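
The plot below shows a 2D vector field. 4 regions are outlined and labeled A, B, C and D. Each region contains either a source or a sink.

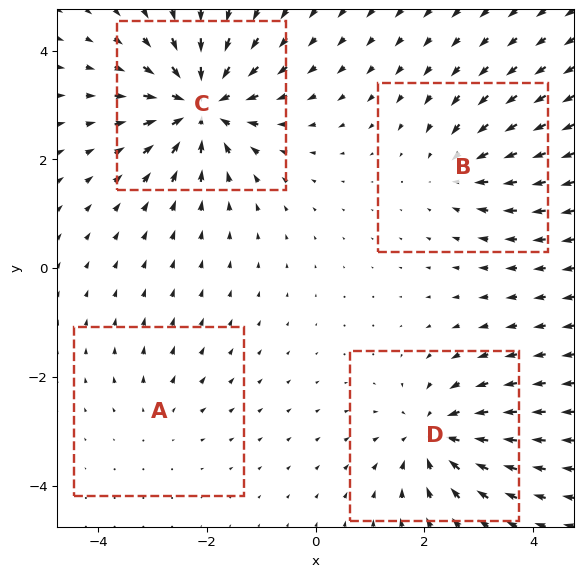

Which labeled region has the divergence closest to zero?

A

Divergence at each region's feature centre — A: about +2, B: about -4, C: about -8, D: about -6. Region A is closest to zero.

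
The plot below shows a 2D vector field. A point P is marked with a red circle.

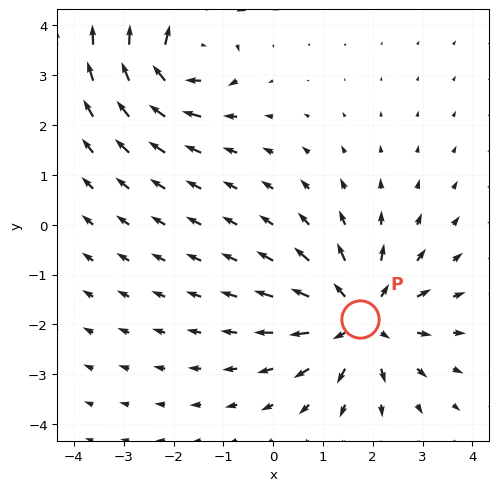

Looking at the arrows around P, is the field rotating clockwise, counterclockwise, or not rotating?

Near P at (1.7, -1.9) the arrows show no circulation. The curl there is ≈0.

not rotating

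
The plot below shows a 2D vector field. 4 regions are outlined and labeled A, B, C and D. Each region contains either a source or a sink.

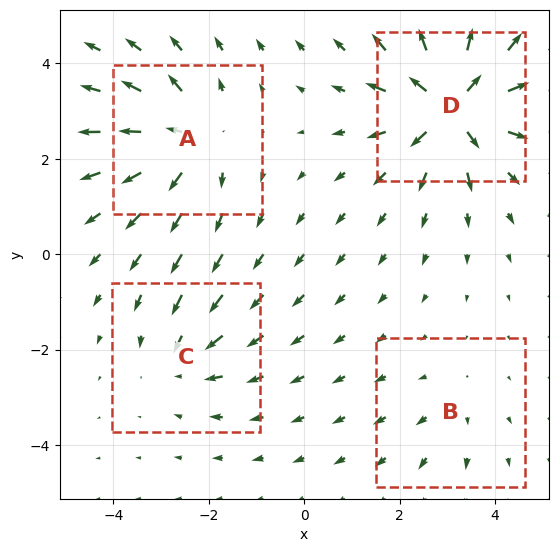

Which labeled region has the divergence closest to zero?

B

Divergence at each region's feature centre — A: about +5, B: about +2, C: about -3, D: about +8. Region B is closest to zero.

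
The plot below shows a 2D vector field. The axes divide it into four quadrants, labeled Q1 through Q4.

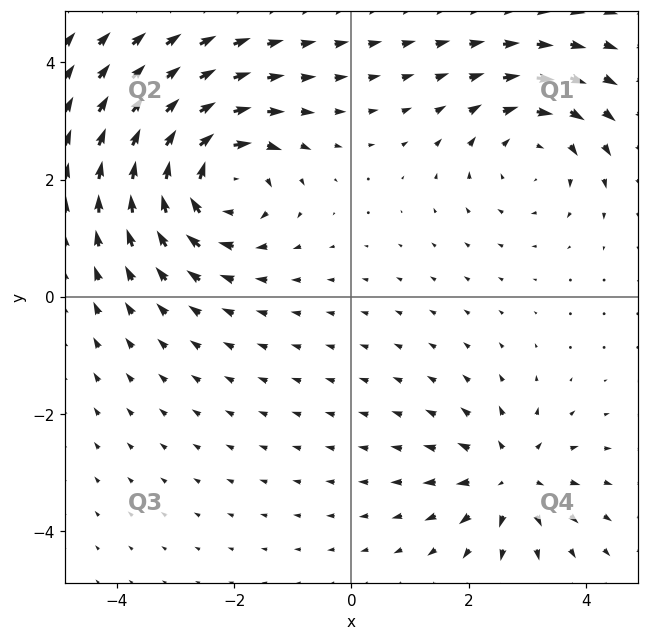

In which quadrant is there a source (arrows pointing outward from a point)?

Q4

The source sits at approximately (2.7, -3.1), which lies in quadrant Q4. The divergence there is about +4, positive as expected for a source.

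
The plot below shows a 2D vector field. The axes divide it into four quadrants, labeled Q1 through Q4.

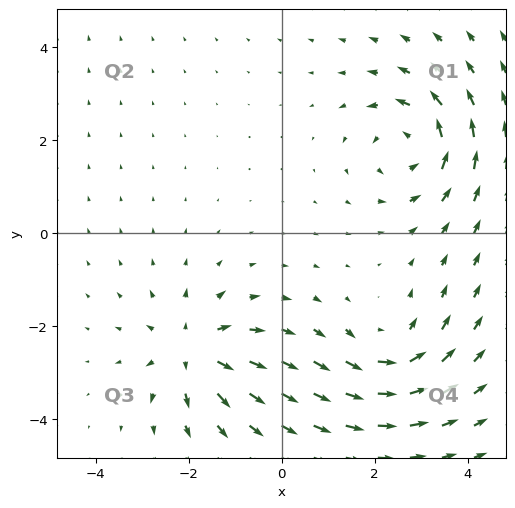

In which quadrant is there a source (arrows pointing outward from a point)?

The source sits at approximately (-1.9, -2.5), which lies in quadrant Q3. The divergence there is about +5, positive as expected for a source.

Q3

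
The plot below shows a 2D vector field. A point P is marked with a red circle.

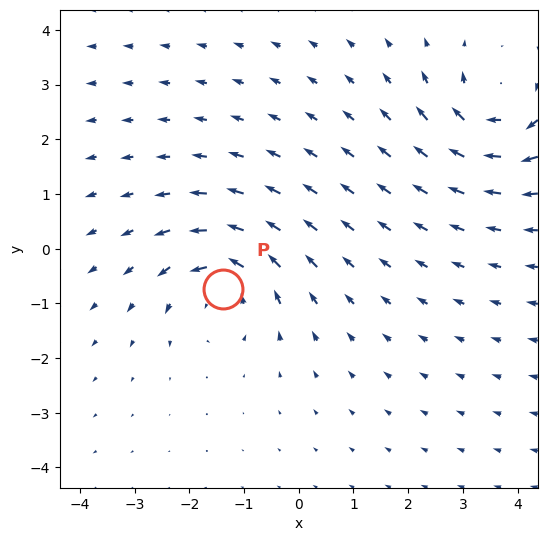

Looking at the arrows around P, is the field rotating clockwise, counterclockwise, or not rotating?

Near P at (-1.4, -0.7) the arrows circulate counterclockwise. The curl (z-component) there is about +5; positive curl means counterclockwise rotation.

counterclockwise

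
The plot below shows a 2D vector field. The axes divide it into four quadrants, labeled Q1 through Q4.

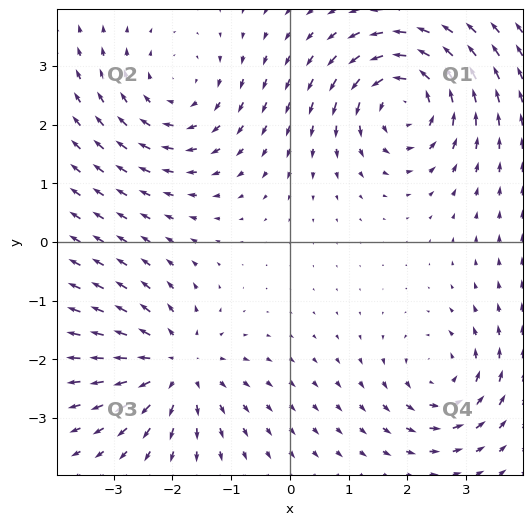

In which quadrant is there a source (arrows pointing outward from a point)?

Q3

The source sits at approximately (-1.9, -2.1), which lies in quadrant Q3. The divergence there is about +4, positive as expected for a source.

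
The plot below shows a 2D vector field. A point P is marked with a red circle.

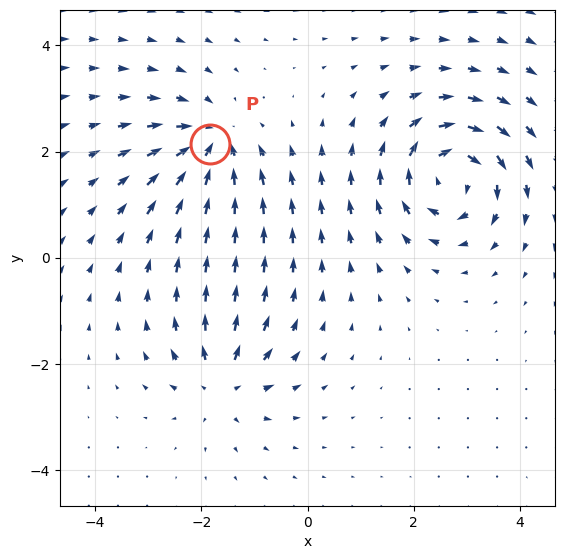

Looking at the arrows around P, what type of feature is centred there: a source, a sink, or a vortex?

sink

At P (-1.8, 2.1) the arrows converge inward. Divergence about -5, curl ≈0 — negative divergence with near-zero curl is a sink.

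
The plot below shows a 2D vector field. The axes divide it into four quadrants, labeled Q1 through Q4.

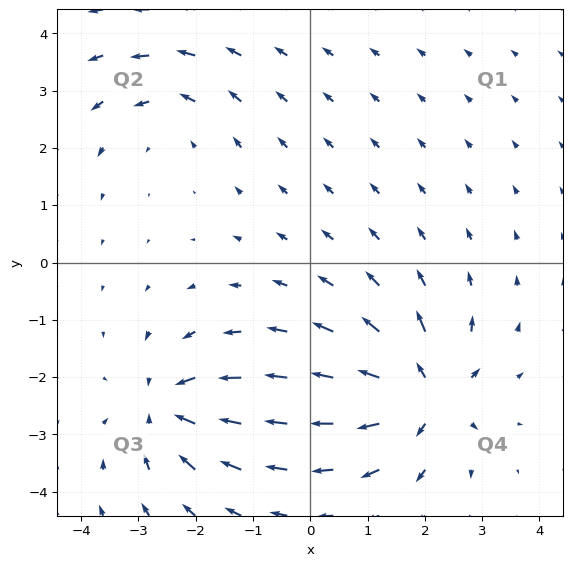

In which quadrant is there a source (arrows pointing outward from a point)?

The source sits at approximately (2.0, -2.3), which lies in quadrant Q4. The divergence there is about +6, positive as expected for a source.

Q4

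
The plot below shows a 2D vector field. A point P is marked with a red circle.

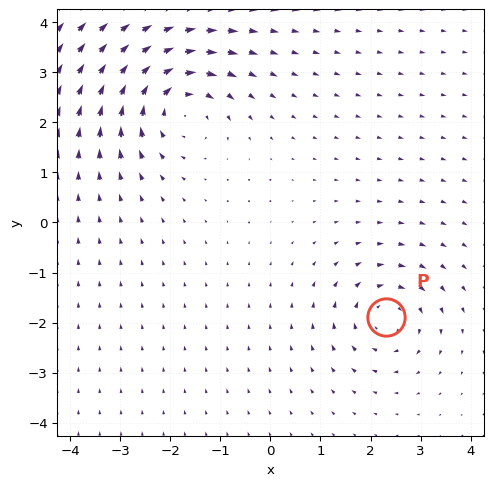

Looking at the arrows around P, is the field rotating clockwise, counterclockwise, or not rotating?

Near P at (2.3, -1.9) the arrows circulate clockwise. The curl (z-component) there is about -4; negative curl means clockwise rotation.

clockwise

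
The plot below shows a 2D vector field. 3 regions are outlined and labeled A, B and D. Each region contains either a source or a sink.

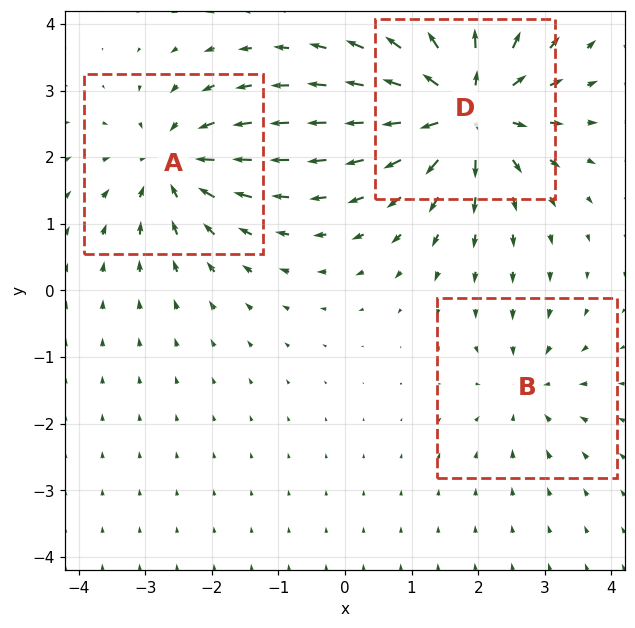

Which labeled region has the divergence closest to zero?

B

Divergence at each region's feature centre — A: about -4, B: about -2, D: about +6. Region B is closest to zero.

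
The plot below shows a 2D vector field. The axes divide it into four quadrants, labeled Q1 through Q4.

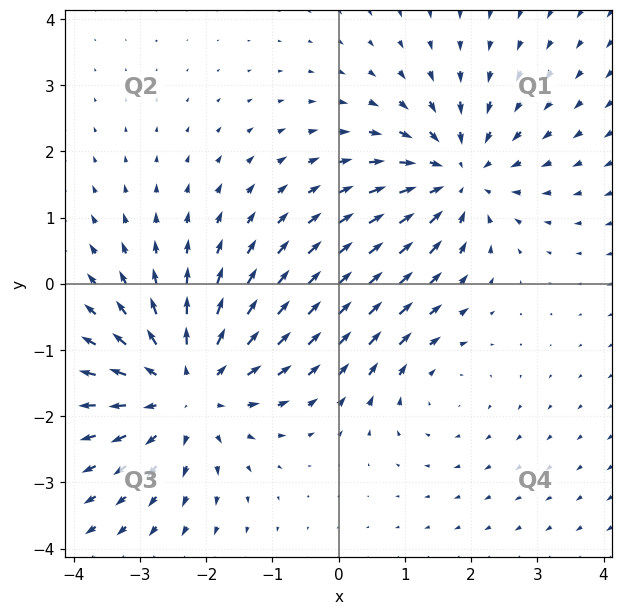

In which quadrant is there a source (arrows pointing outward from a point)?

The source sits at approximately (-2.3, -1.6), which lies in quadrant Q3. The divergence there is about +4, positive as expected for a source.

Q3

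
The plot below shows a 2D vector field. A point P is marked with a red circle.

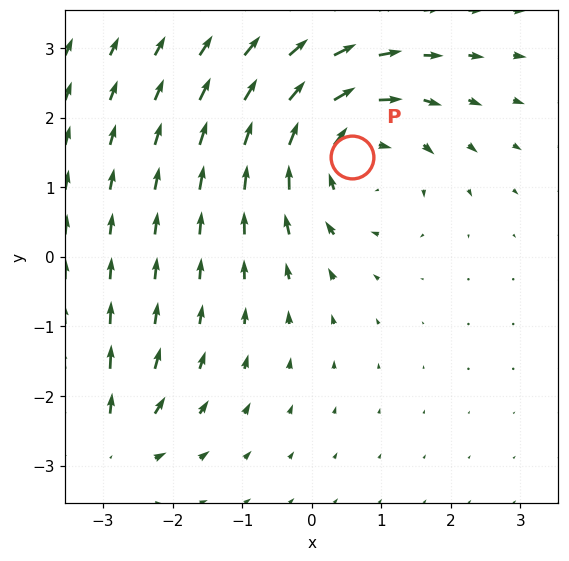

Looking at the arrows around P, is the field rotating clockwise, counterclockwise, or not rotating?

clockwise

Near P at (0.6, 1.4) the arrows circulate clockwise. The curl (z-component) there is about -5; negative curl means clockwise rotation.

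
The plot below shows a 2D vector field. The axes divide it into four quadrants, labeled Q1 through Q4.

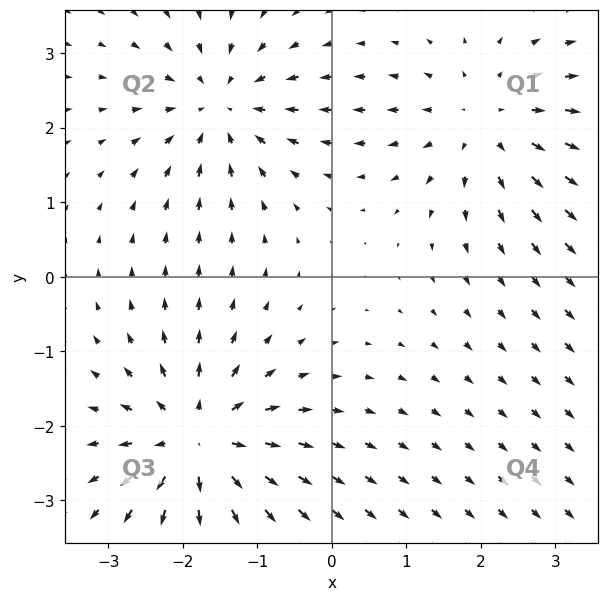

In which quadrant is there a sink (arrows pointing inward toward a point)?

Q2

The sink sits at approximately (-1.5, 2.3), which lies in quadrant Q2. The divergence there is about -4, negative as expected for a sink.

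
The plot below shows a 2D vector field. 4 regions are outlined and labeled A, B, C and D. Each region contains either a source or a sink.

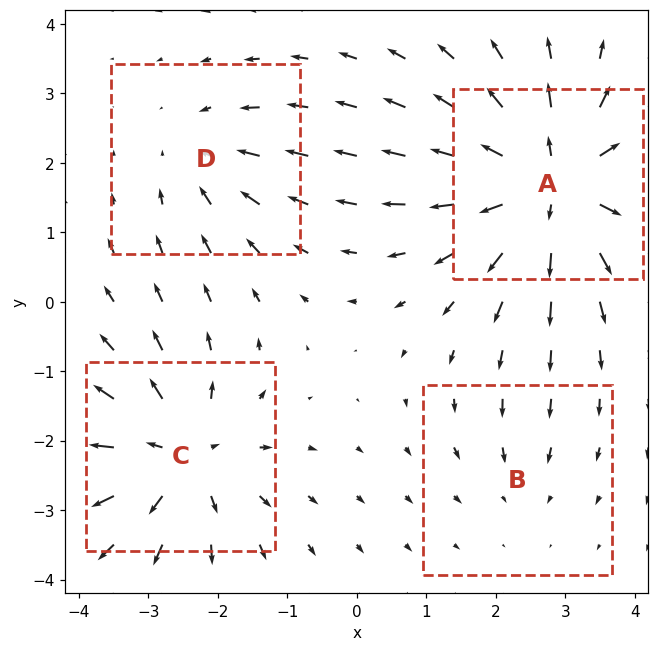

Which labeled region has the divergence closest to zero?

Divergence at each region's feature centre — A: about +7, B: about -2, C: about +6, D: about -3. Region B is closest to zero.

B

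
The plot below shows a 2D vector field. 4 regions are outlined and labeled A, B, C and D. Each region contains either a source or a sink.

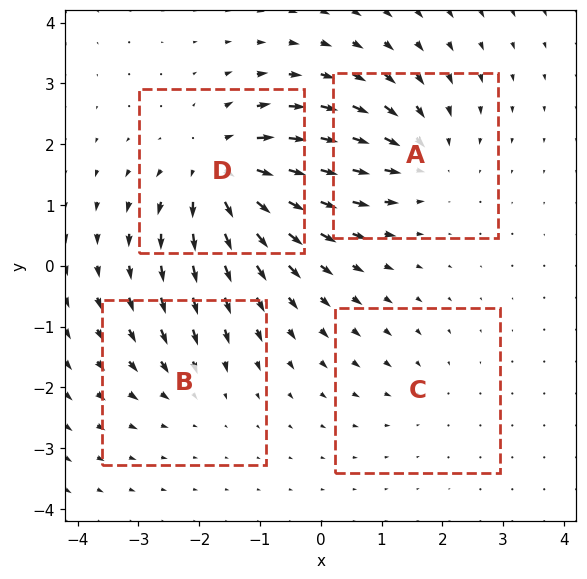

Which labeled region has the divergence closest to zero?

Divergence at each region's feature centre — A: about -5, B: about -3, C: about -2, D: about +7. Region C is closest to zero.

C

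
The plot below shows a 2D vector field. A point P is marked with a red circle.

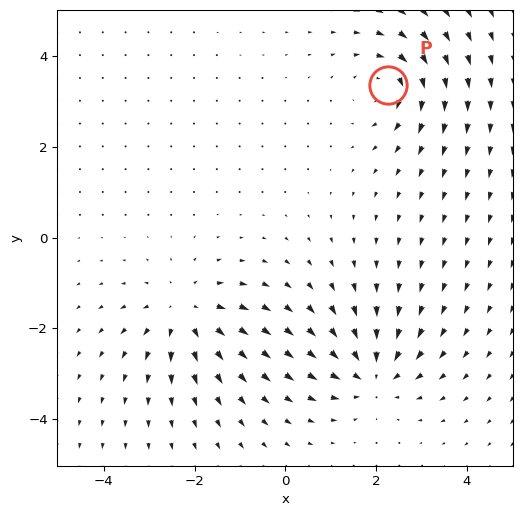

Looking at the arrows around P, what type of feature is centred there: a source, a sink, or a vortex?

At P (2.3, 3.4) the arrows circulate clockwise. Divergence ≈0, curl about -4 — near-zero divergence with nonzero curl is a vortex.

vortex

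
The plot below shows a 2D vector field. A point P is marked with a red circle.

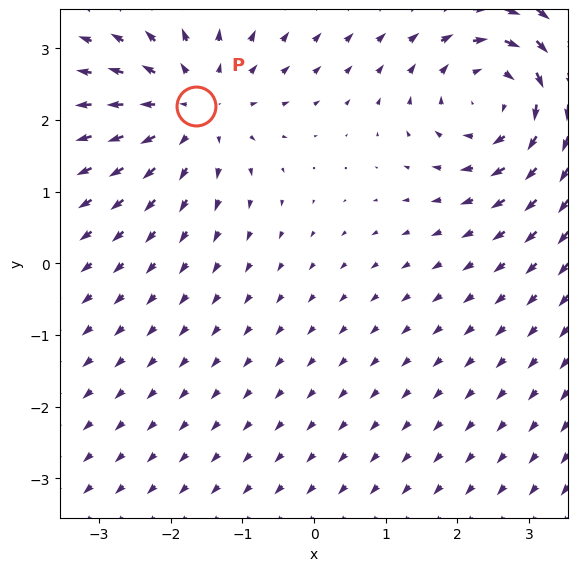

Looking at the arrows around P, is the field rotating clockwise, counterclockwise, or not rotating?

Near P at (-1.7, 2.2) the arrows show no circulation. The curl there is ≈0.

not rotating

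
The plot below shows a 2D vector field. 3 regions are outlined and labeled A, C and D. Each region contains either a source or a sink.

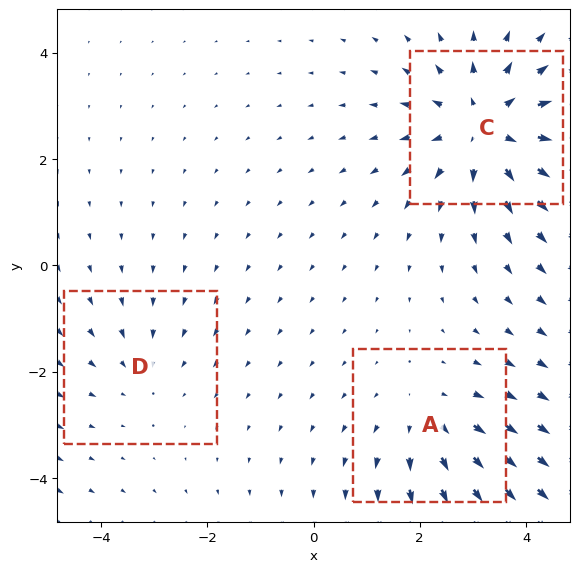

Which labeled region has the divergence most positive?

C

Divergence at each region's feature centre — A: about +3, C: about +5, D: about -2. Region C is most positive.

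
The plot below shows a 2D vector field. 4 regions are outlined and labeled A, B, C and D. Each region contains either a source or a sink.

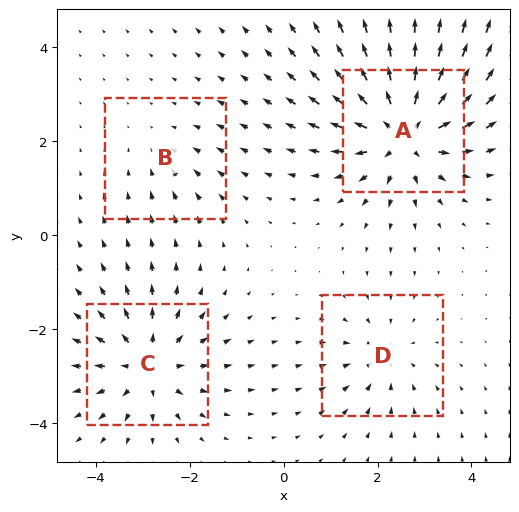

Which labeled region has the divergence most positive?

Divergence at each region's feature centre — A: about +8, B: about -2, C: about +6, D: about -4. Region A is most positive.

A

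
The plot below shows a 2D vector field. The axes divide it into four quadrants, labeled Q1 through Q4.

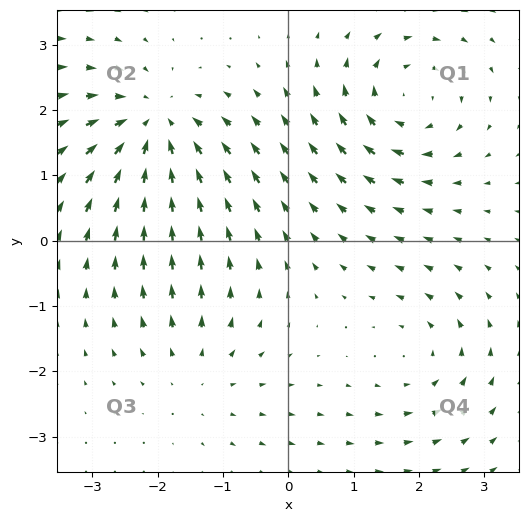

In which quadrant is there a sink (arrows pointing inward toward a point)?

The sink sits at approximately (-2.1, 1.7), which lies in quadrant Q2. The divergence there is about -6, negative as expected for a sink.

Q2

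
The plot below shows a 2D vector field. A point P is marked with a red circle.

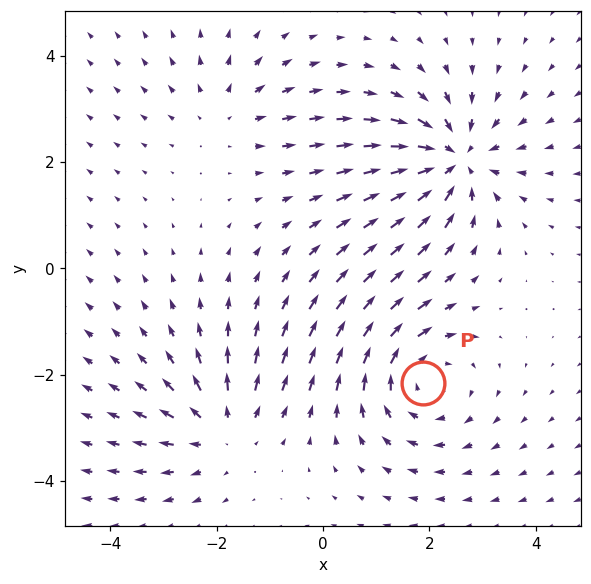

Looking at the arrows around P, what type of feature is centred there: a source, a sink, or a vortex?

vortex

At P (1.9, -2.2) the arrows circulate clockwise. Divergence ≈0, curl about -4 — near-zero divergence with nonzero curl is a vortex.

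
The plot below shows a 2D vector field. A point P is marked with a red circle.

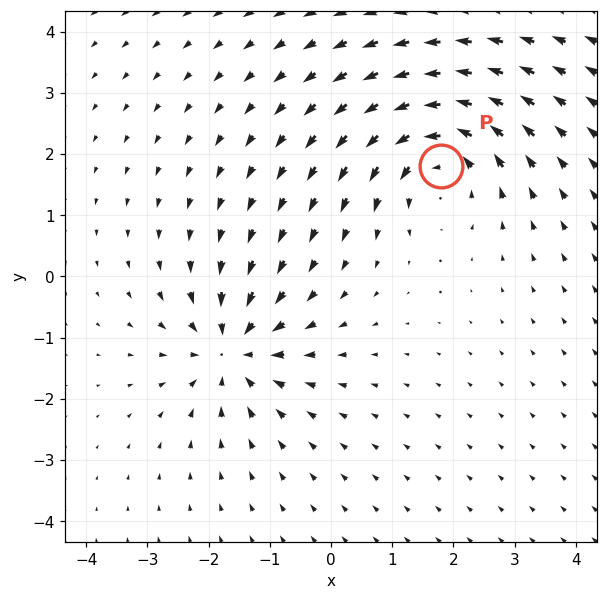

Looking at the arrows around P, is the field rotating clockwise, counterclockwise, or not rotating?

Near P at (1.8, 1.8) the arrows circulate counterclockwise. The curl (z-component) there is about +4; positive curl means counterclockwise rotation.

counterclockwise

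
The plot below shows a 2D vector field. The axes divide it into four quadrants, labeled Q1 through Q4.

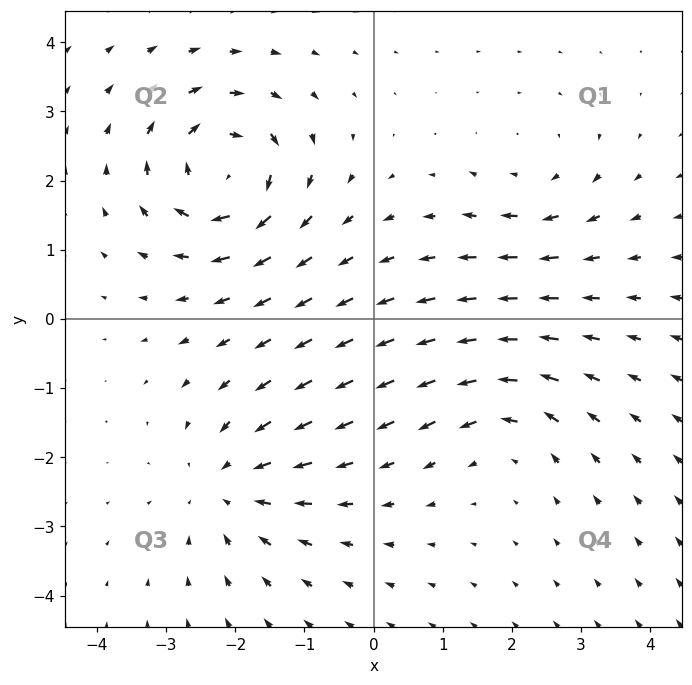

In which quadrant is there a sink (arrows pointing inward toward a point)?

The sink sits at approximately (-2.1, -2.4), which lies in quadrant Q3. The divergence there is about -3, negative as expected for a sink.

Q3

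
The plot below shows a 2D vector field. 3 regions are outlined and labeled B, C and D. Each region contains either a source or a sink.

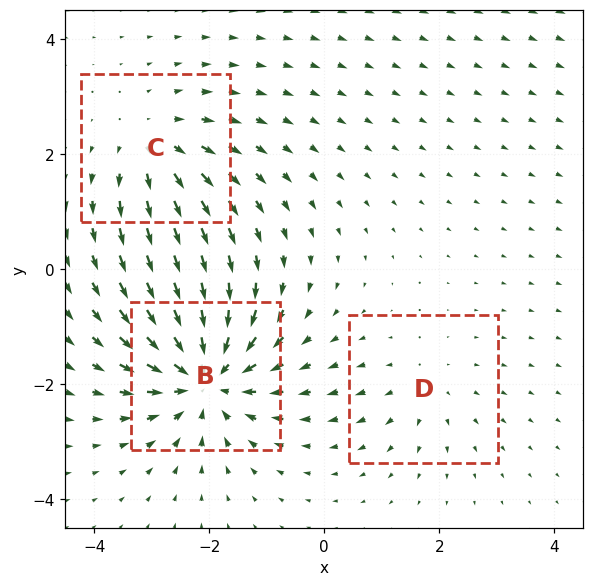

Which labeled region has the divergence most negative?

B

Divergence at each region's feature centre — B: about -5, C: about +3, D: about +2. Region B is most negative.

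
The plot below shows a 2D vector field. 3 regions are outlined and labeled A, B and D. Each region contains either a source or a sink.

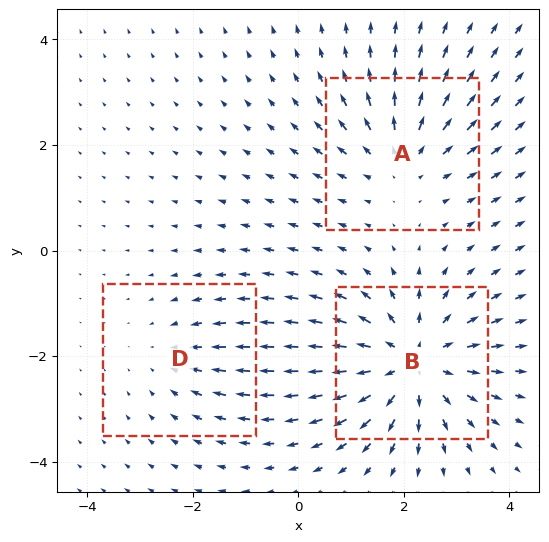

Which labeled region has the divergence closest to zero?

D

Divergence at each region's feature centre — A: about +3, B: about +5, D: about -2. Region D is closest to zero.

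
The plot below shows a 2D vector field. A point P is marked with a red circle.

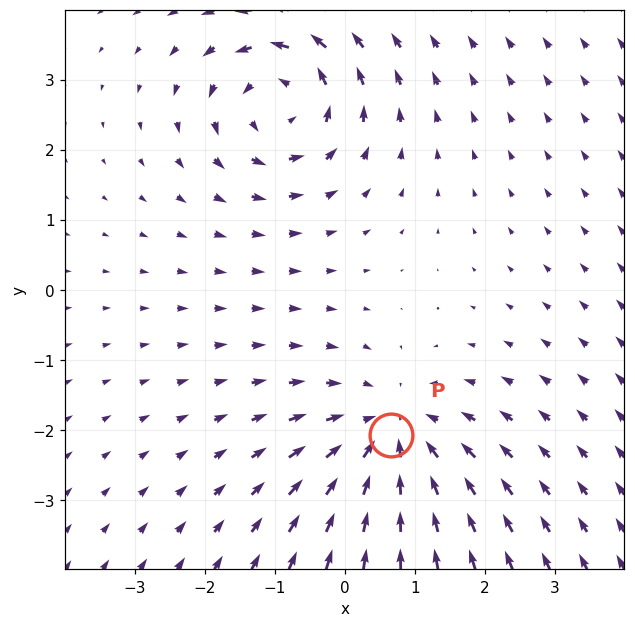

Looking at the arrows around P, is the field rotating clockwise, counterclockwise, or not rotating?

not rotating

Near P at (0.7, -2.1) the arrows show no circulation. The curl there is ≈0.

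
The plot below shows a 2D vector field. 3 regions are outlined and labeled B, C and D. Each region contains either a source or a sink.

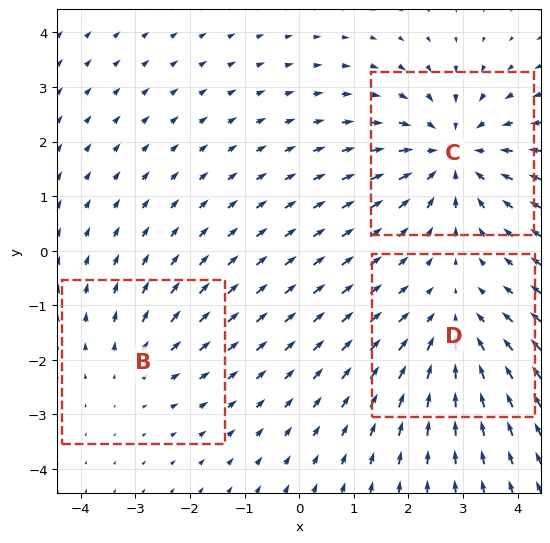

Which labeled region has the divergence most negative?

C

Divergence at each region's feature centre — B: about +2, C: about -4, D: about -3. Region C is most negative.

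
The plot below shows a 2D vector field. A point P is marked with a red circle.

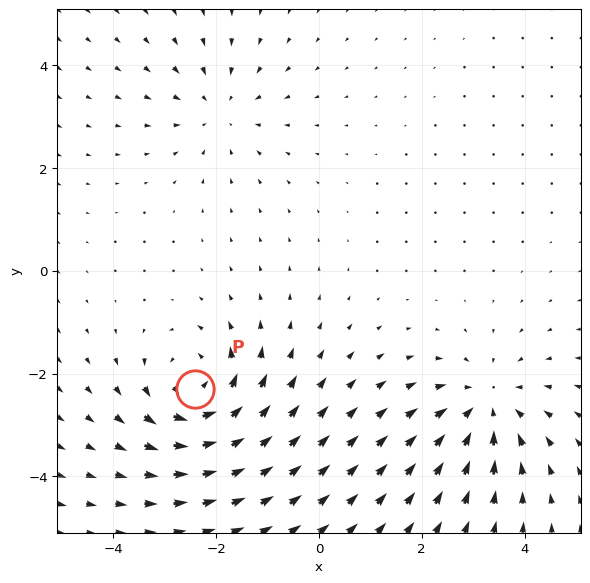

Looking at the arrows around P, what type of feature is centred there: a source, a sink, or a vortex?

vortex

At P (-2.4, -2.3) the arrows circulate counterclockwise. Divergence ≈0, curl about +5 — near-zero divergence with nonzero curl is a vortex.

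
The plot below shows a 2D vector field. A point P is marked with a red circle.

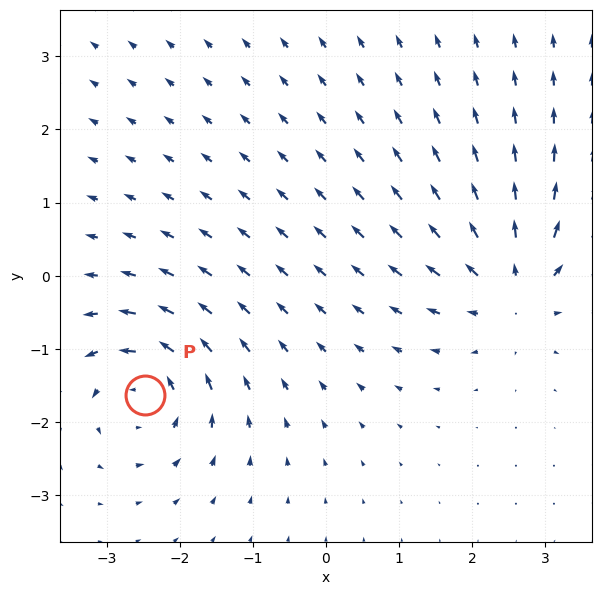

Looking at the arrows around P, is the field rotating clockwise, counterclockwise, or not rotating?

Near P at (-2.5, -1.6) the arrows circulate counterclockwise. The curl (z-component) there is about +6; positive curl means counterclockwise rotation.

counterclockwise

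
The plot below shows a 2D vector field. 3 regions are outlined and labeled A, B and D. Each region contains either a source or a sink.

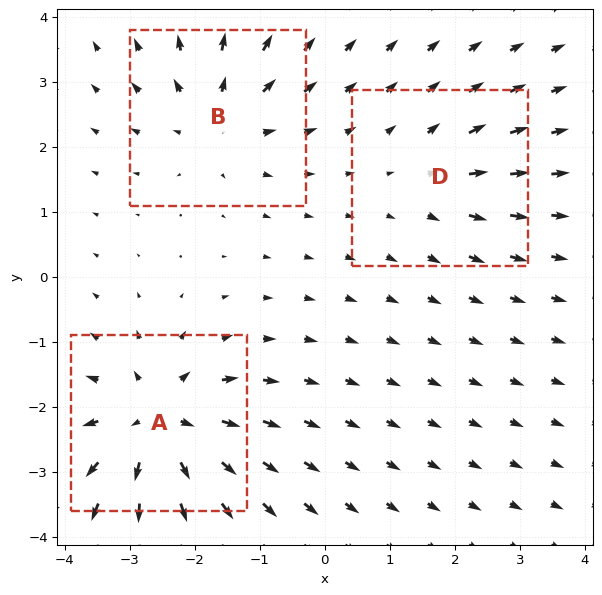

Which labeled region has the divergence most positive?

Divergence at each region's feature centre — A: about +5, B: about +4, D: about +2. Region A is most positive.

A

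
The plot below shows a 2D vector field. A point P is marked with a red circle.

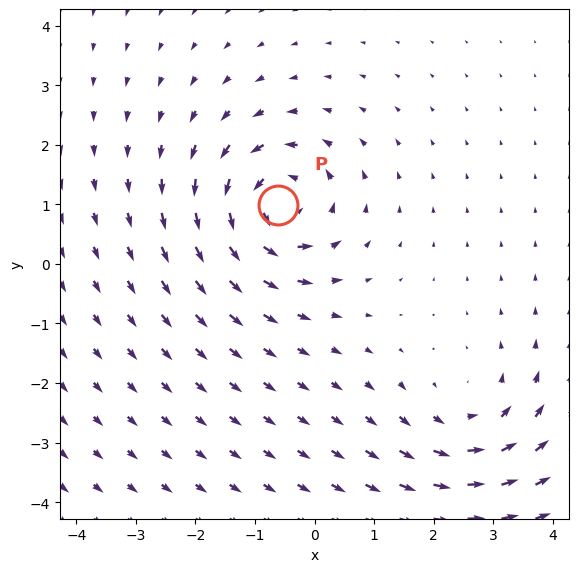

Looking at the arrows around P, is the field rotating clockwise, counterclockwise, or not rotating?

Near P at (-0.6, 1.0) the arrows circulate counterclockwise. The curl (z-component) there is about +6; positive curl means counterclockwise rotation.

counterclockwise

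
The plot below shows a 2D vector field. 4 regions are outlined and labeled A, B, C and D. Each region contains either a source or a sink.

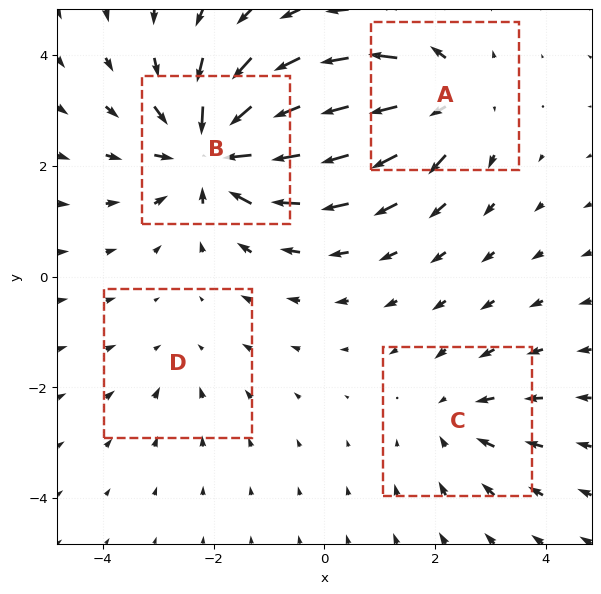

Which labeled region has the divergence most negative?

Divergence at each region's feature centre — A: about +5, B: about -7, C: about -3, D: about -2. Region B is most negative.

B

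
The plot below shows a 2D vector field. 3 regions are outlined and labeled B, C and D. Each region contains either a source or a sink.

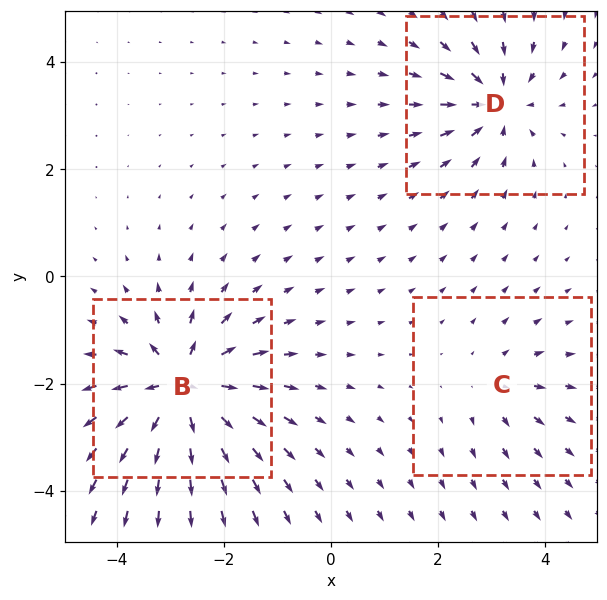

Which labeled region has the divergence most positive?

B

Divergence at each region's feature centre — B: about +7, C: about +2, D: about -4. Region B is most positive.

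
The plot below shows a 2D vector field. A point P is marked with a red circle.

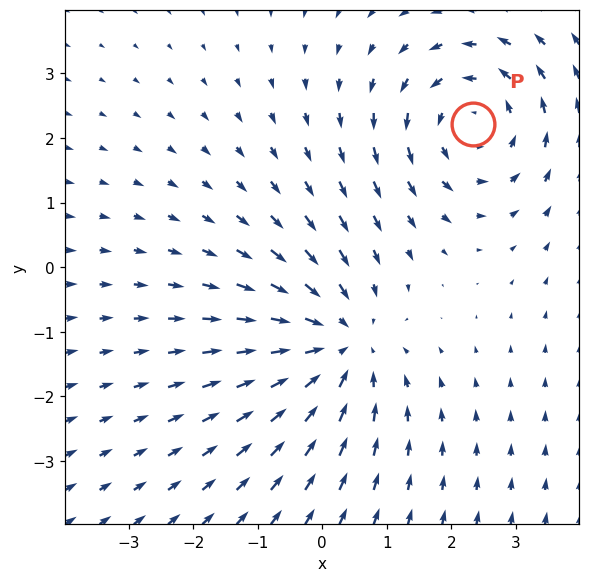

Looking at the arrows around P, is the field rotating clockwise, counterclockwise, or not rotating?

Near P at (2.3, 2.2) the arrows circulate counterclockwise. The curl (z-component) there is about +4; positive curl means counterclockwise rotation.

counterclockwise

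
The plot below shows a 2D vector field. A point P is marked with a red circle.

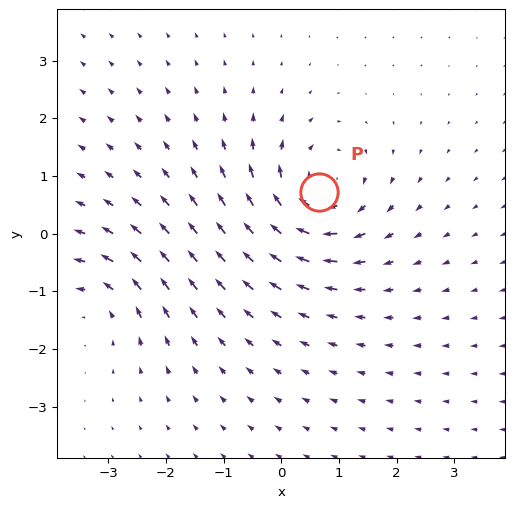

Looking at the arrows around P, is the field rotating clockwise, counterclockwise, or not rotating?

clockwise

Near P at (0.7, 0.7) the arrows circulate clockwise. The curl (z-component) there is about -5; negative curl means clockwise rotation.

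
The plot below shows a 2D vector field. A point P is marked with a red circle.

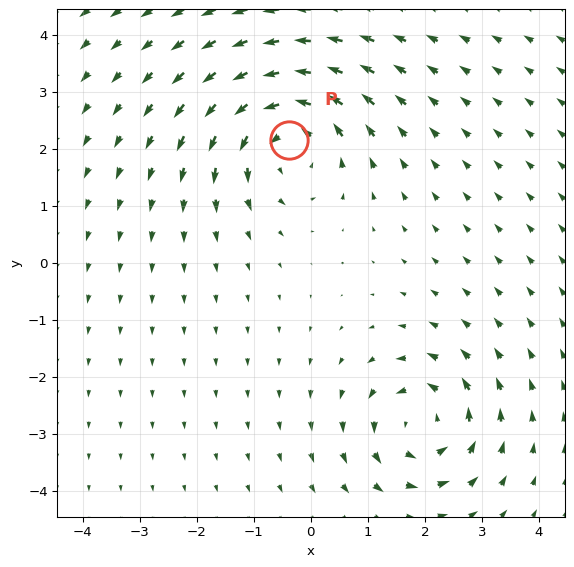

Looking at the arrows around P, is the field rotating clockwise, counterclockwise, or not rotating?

Near P at (-0.4, 2.2) the arrows circulate counterclockwise. The curl (z-component) there is about +5; positive curl means counterclockwise rotation.

counterclockwise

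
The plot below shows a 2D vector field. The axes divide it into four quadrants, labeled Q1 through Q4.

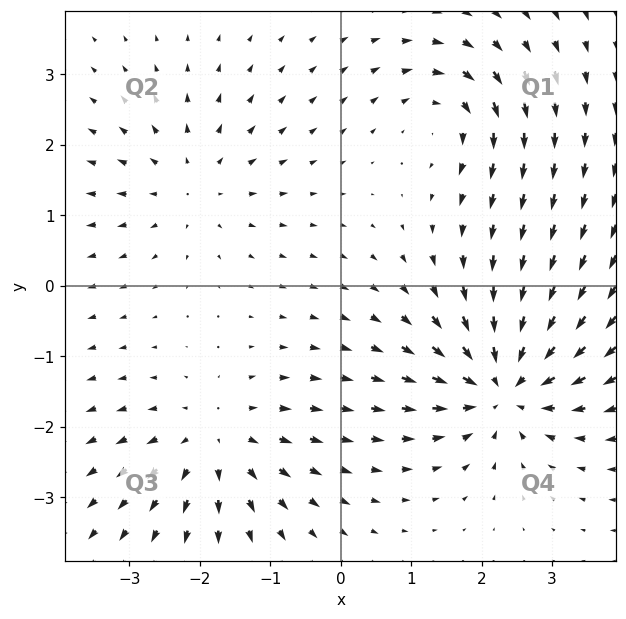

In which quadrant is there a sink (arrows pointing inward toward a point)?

The sink sits at approximately (2.3, -1.4), which lies in quadrant Q4. The divergence there is about -5, negative as expected for a sink.

Q4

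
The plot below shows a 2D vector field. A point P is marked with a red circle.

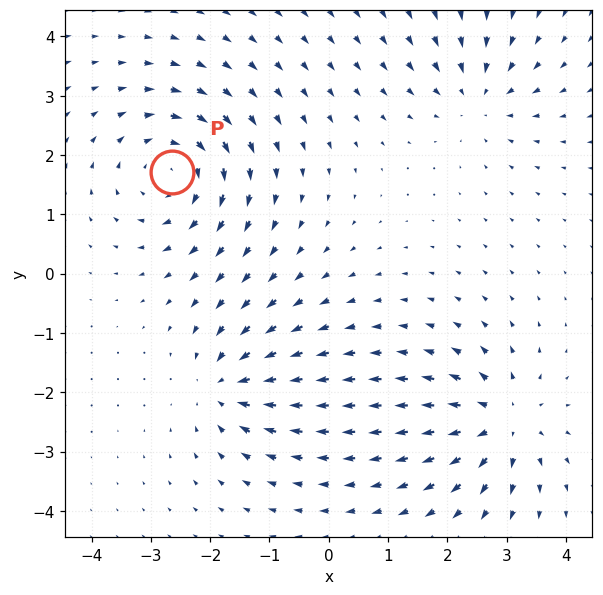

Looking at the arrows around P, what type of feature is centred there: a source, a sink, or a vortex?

vortex

At P (-2.6, 1.7) the arrows circulate clockwise. Divergence ≈0, curl about -5 — near-zero divergence with nonzero curl is a vortex.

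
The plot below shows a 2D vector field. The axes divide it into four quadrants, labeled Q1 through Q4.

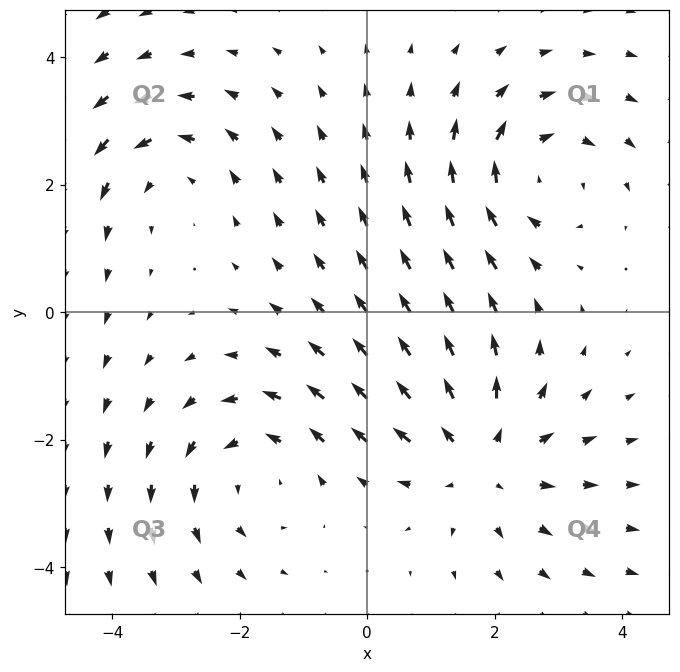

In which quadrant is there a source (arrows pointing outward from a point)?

The source sits at approximately (1.8, -2.3), which lies in quadrant Q4. The divergence there is about +3, positive as expected for a source.

Q4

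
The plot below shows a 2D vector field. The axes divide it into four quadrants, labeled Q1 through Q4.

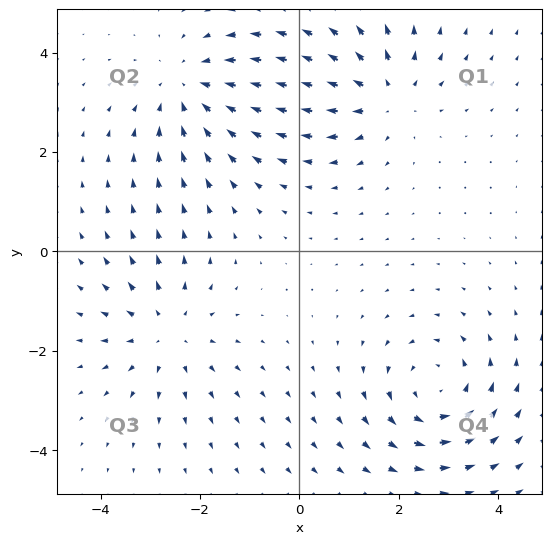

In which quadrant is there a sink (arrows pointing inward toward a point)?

Q2

The sink sits at approximately (-2.2, 3.3), which lies in quadrant Q2. The divergence there is about -4, negative as expected for a sink.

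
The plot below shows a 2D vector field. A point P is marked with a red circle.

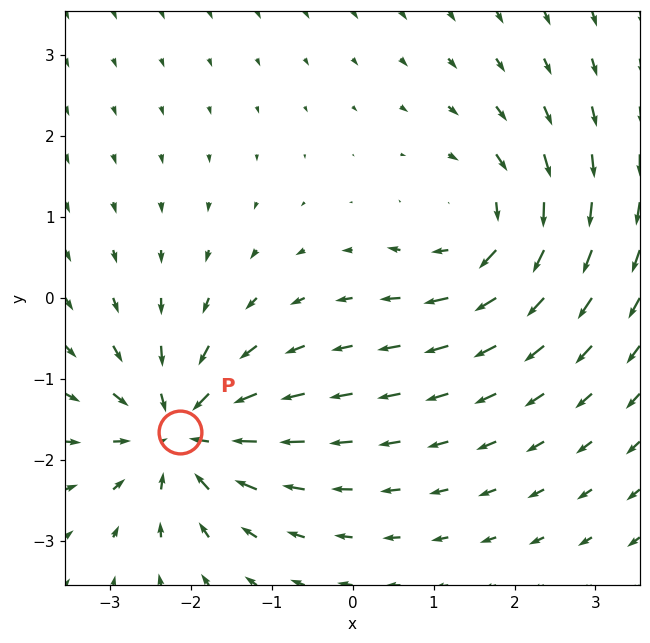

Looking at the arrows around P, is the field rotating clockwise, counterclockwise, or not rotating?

Near P at (-2.1, -1.7) the arrows show no circulation. The curl there is ≈0.

not rotating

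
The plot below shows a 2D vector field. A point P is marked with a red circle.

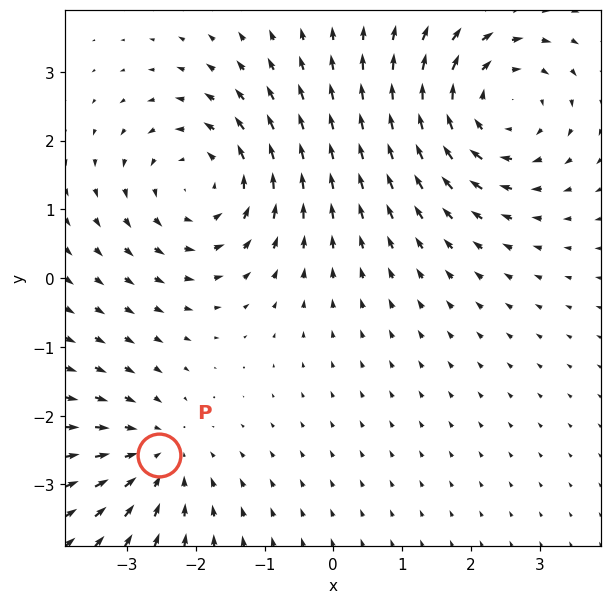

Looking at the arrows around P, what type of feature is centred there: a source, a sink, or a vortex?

sink

At P (-2.5, -2.6) the arrows converge inward. Divergence about -3, curl ≈0 — negative divergence with near-zero curl is a sink.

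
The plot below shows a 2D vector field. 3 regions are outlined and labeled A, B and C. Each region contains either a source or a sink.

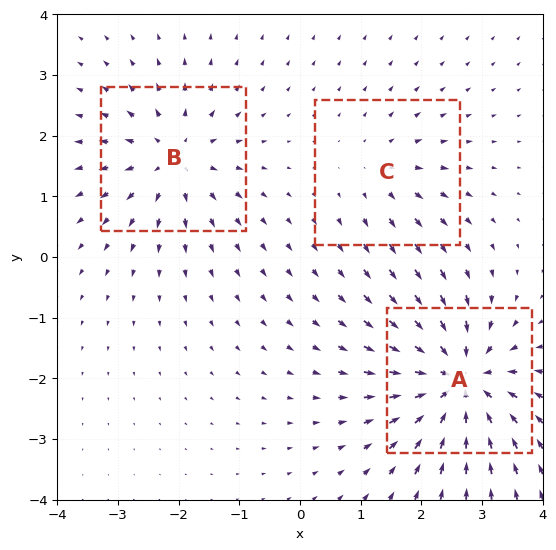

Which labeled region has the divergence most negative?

Divergence at each region's feature centre — A: about -6, B: about +4, C: about +2. Region A is most negative.

A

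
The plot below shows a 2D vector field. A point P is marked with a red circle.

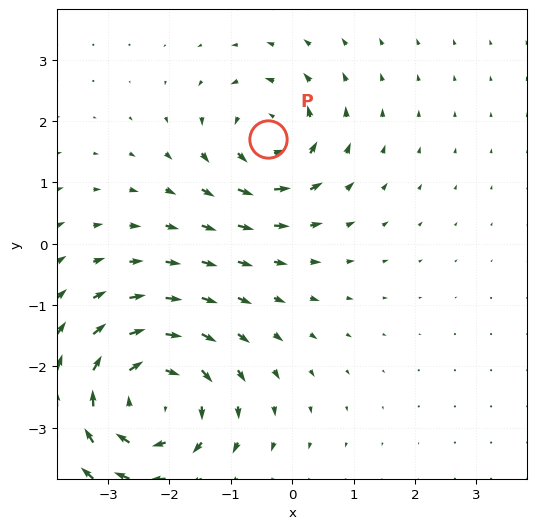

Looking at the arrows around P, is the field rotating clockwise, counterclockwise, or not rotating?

Near P at (-0.4, 1.7) the arrows circulate counterclockwise. The curl (z-component) there is about +4; positive curl means counterclockwise rotation.

counterclockwise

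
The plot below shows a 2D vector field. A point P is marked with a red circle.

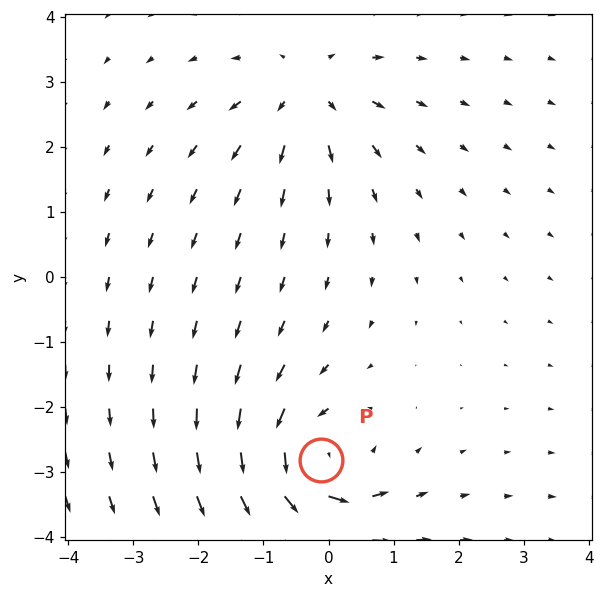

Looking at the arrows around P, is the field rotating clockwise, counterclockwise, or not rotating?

counterclockwise

Near P at (-0.1, -2.8) the arrows circulate counterclockwise. The curl (z-component) there is about +5; positive curl means counterclockwise rotation.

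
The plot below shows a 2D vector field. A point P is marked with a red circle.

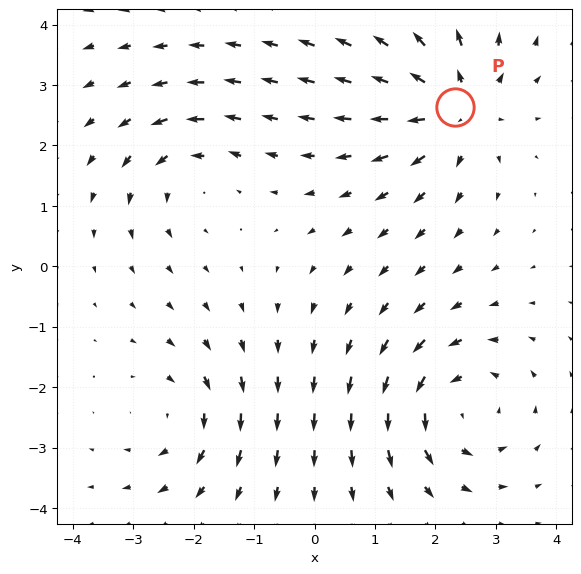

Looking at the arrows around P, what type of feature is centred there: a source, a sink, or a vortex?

At P (2.3, 2.6) the arrows spread outward. Divergence about +4, curl ≈0 — positive divergence with near-zero curl is a source.

source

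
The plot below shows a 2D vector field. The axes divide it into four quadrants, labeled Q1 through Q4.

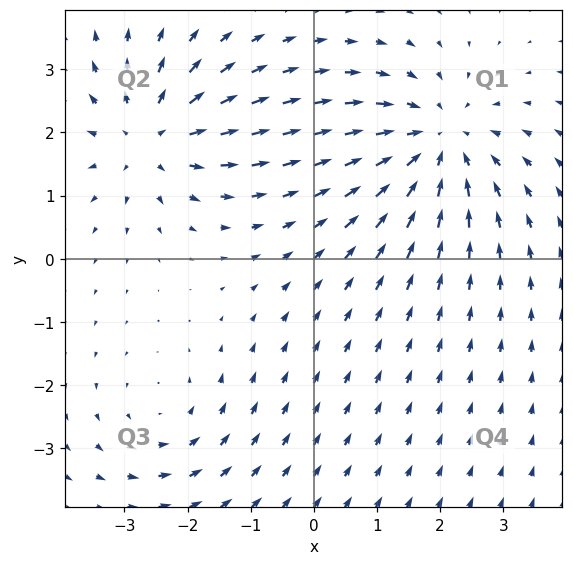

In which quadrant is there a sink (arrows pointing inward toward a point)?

Q1

The sink sits at approximately (2.0, 1.8), which lies in quadrant Q1. The divergence there is about -4, negative as expected for a sink.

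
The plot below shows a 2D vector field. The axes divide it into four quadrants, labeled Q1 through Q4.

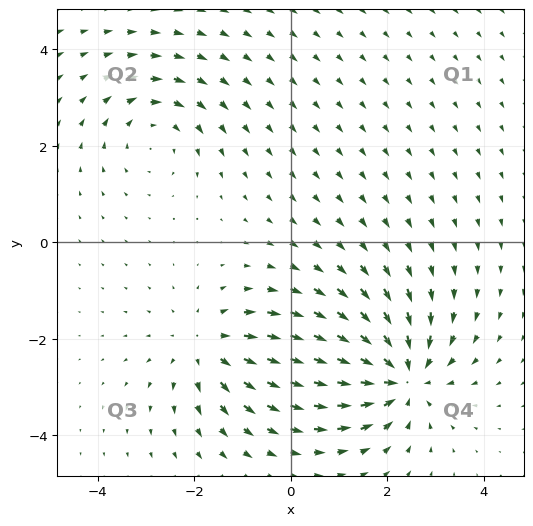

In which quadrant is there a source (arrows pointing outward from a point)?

Q3

The source sits at approximately (-1.7, -2.2), which lies in quadrant Q3. The divergence there is about +3, positive as expected for a source.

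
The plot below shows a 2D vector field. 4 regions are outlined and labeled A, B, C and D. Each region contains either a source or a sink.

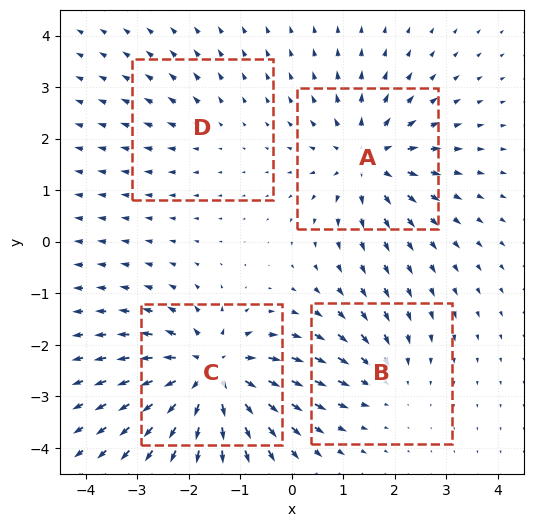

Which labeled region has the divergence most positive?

C

Divergence at each region's feature centre — A: about +6, B: about -3, C: about +8, D: about +2. Region C is most positive.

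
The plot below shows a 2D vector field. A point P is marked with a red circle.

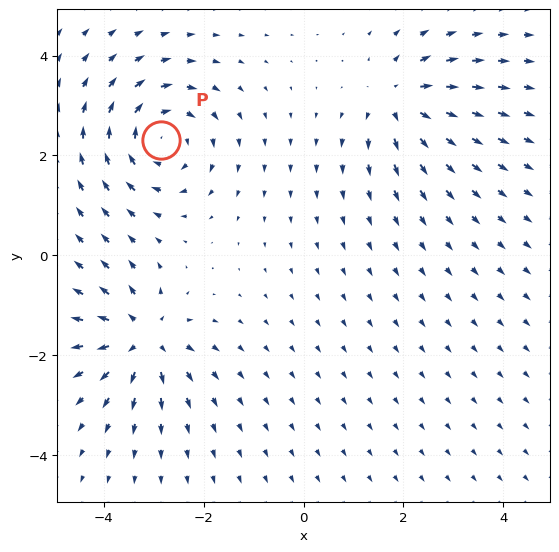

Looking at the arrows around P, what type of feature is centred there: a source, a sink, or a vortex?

At P (-2.8, 2.3) the arrows circulate clockwise. Divergence ≈0, curl about -5 — near-zero divergence with nonzero curl is a vortex.

vortex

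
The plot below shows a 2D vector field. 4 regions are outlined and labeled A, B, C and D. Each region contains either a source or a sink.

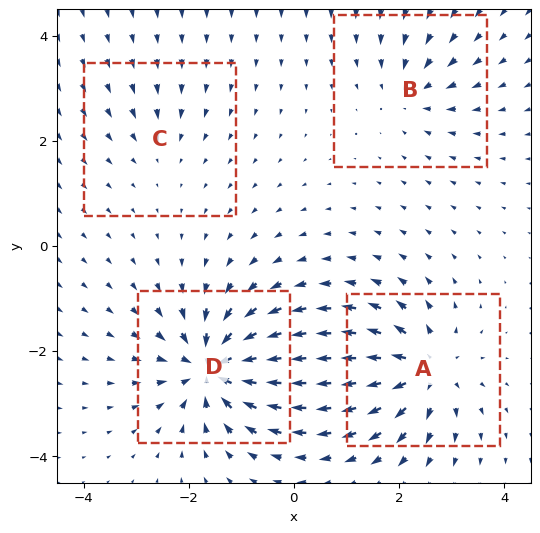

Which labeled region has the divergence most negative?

D

Divergence at each region's feature centre — A: about +7, B: about -4, C: about -2, D: about -8. Region D is most negative.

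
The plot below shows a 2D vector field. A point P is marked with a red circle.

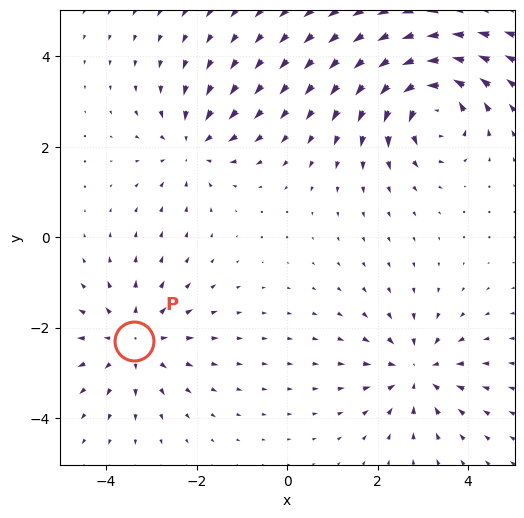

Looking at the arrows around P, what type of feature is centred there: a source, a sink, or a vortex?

At P (-3.4, -2.3) the arrows spread outward. Divergence about +4, curl ≈0 — positive divergence with near-zero curl is a source.

source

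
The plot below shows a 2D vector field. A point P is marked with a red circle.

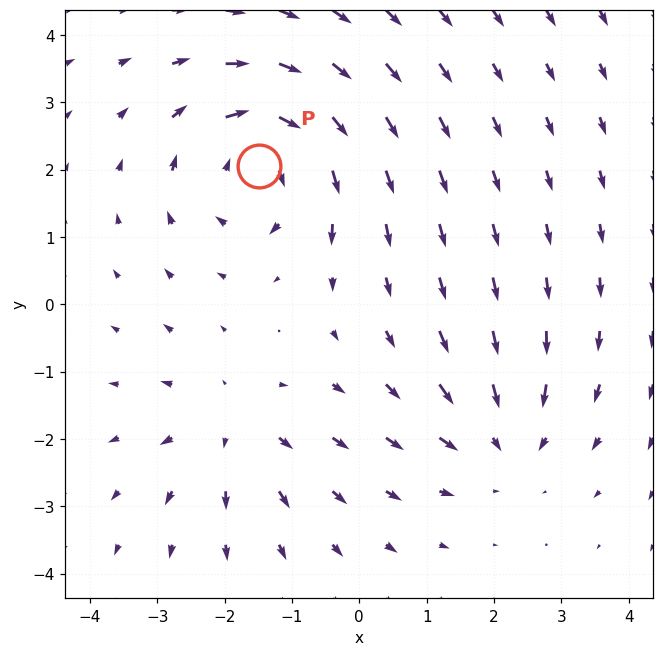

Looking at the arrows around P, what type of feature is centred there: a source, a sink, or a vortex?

vortex

At P (-1.5, 2.1) the arrows circulate clockwise. Divergence ≈0, curl about -5 — near-zero divergence with nonzero curl is a vortex.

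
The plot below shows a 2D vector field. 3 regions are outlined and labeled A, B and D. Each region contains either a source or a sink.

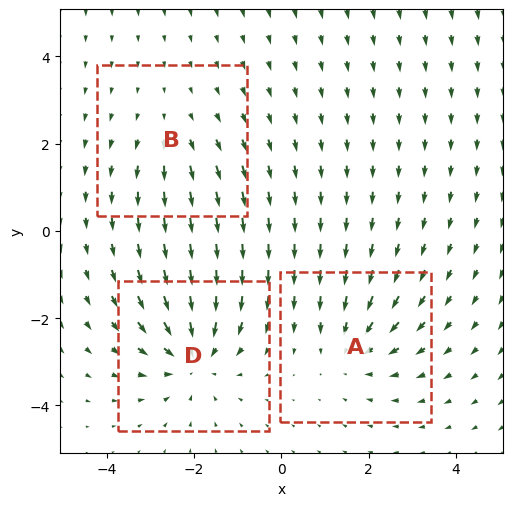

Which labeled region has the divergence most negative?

D

Divergence at each region's feature centre — A: about -3, B: about +2, D: about -4. Region D is most negative.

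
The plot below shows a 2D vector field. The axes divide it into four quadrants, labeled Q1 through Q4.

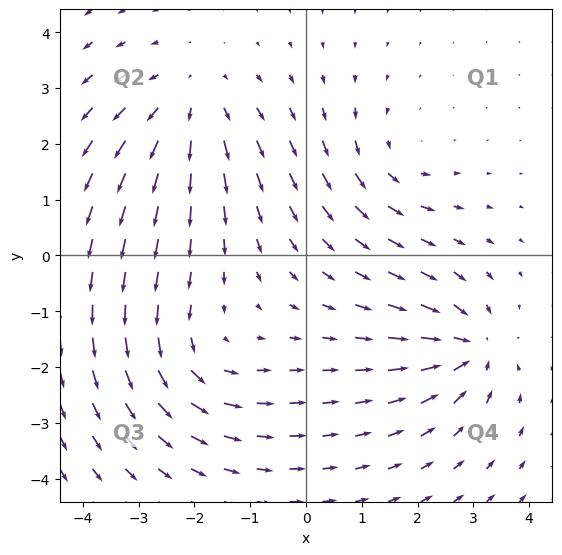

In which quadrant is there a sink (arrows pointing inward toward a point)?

Q4

The sink sits at approximately (2.9, -1.7), which lies in quadrant Q4. The divergence there is about -6, negative as expected for a sink.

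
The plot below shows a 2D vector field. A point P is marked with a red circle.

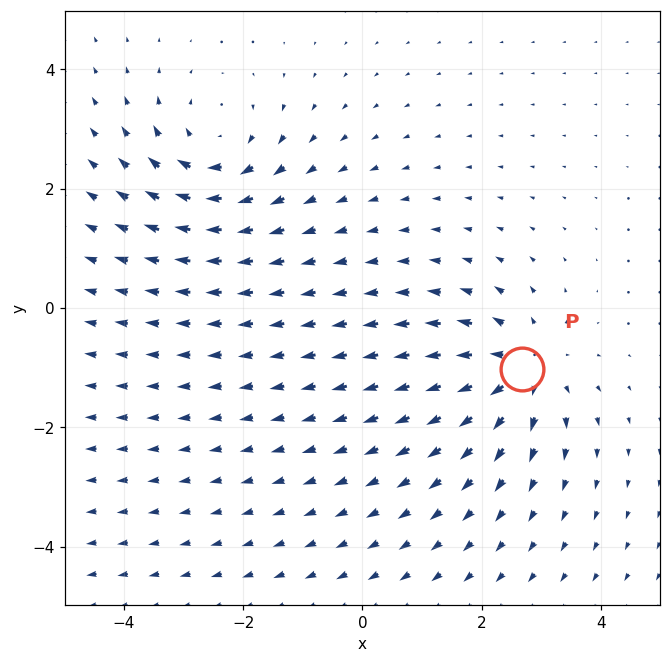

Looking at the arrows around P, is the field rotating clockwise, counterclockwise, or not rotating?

Near P at (2.7, -1.0) the arrows show no circulation. The curl there is ≈0.

not rotating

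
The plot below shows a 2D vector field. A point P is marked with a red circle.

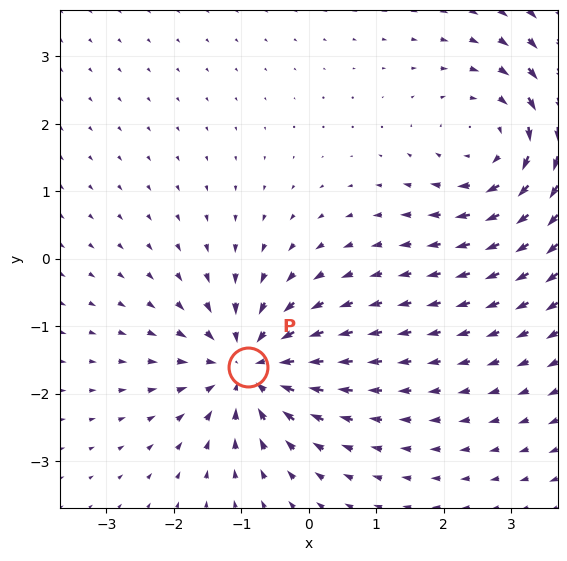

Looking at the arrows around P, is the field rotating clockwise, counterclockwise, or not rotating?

not rotating

Near P at (-0.9, -1.6) the arrows show no circulation. The curl there is ≈0.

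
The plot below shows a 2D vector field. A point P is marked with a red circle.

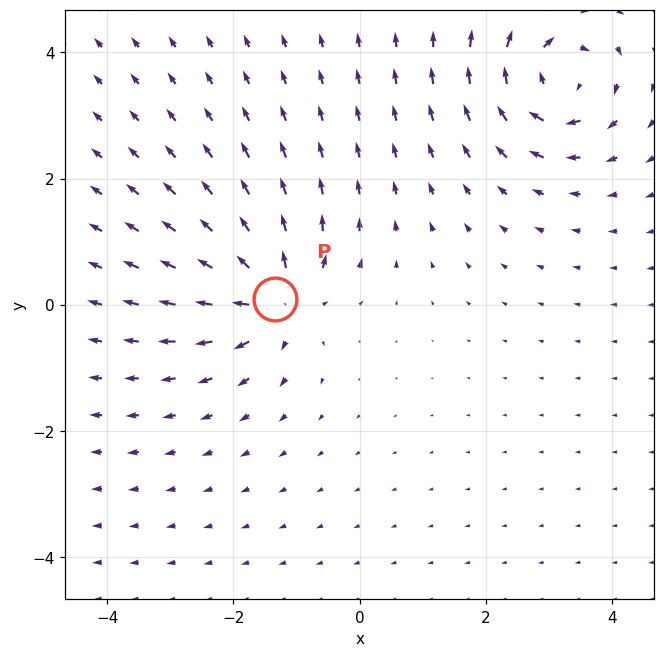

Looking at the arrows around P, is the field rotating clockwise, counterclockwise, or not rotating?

not rotating

Near P at (-1.3, 0.1) the arrows show no circulation. The curl there is ≈0.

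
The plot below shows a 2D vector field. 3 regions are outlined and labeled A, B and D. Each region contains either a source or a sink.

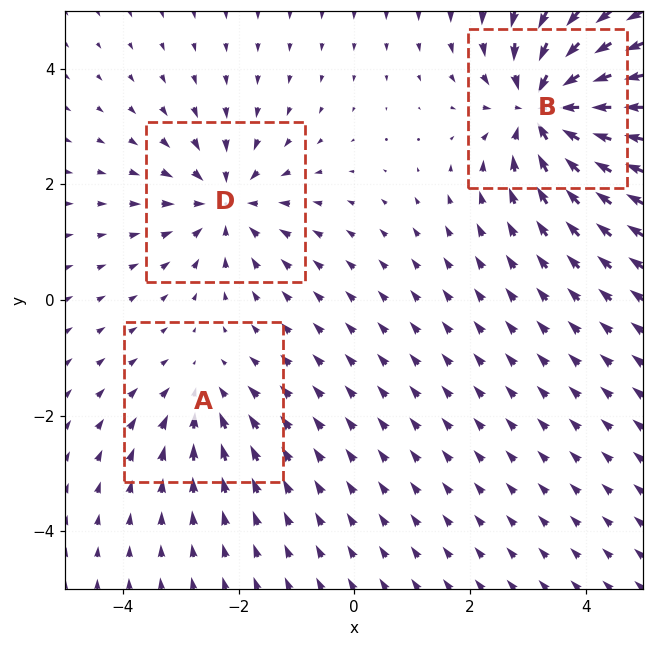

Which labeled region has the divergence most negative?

B

Divergence at each region's feature centre — A: about -2, B: about -6, D: about -4. Region B is most negative.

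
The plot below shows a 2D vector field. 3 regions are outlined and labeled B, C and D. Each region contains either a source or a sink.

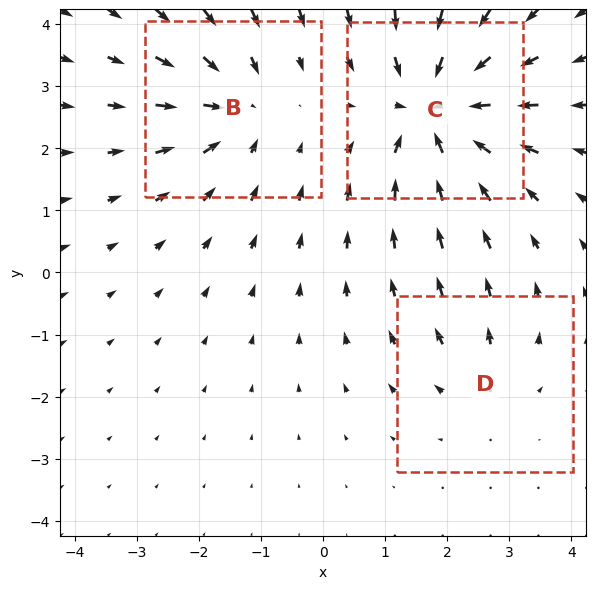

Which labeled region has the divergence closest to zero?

Divergence at each region's feature centre — B: about -3, C: about -5, D: about +2. Region D is closest to zero.

D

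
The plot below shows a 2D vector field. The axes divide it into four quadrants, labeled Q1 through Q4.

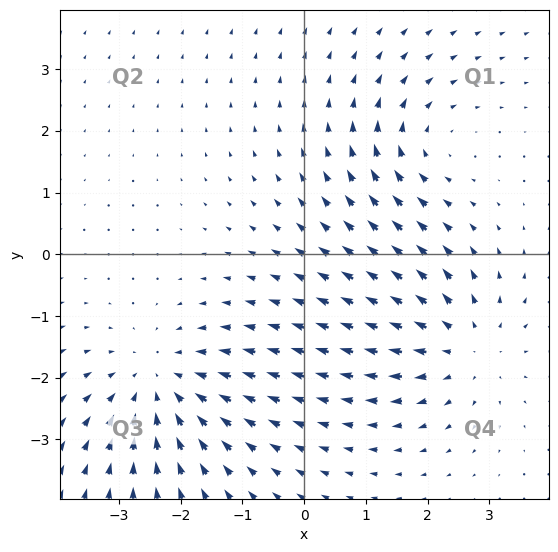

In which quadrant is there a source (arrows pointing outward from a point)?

Q4

The source sits at approximately (2.6, -1.5), which lies in quadrant Q4. The divergence there is about +3, positive as expected for a source.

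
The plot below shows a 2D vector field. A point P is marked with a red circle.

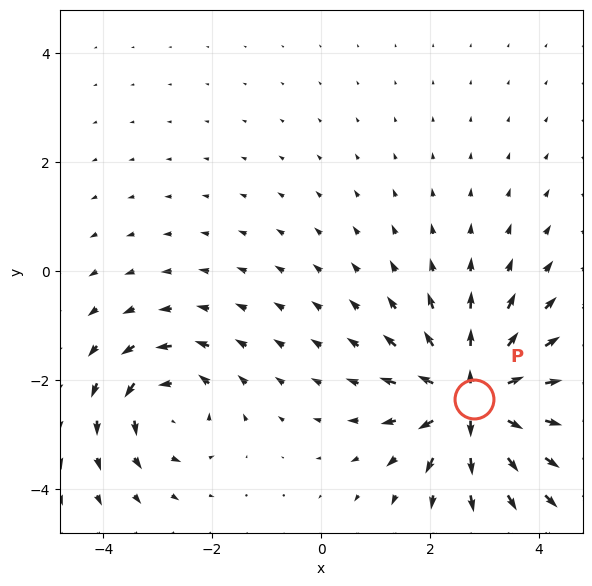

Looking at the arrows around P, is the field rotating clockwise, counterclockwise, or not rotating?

not rotating

Near P at (2.8, -2.3) the arrows show no circulation. The curl there is ≈0.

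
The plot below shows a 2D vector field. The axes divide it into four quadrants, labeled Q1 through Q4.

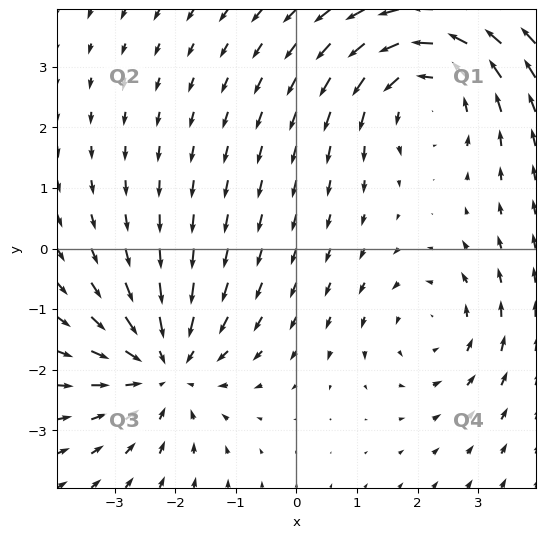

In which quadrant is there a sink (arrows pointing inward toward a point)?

Q3

The sink sits at approximately (-2.2, -2.0), which lies in quadrant Q3. The divergence there is about -3, negative as expected for a sink.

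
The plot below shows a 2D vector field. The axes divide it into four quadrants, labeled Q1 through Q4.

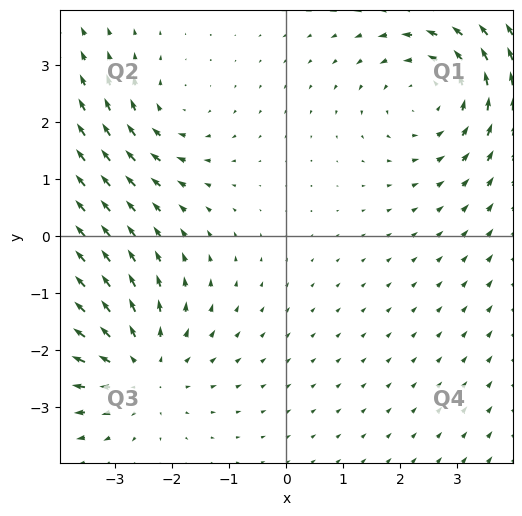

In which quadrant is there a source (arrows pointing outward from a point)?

Q3

The source sits at approximately (-2.6, -2.3), which lies in quadrant Q3. The divergence there is about +3, positive as expected for a source.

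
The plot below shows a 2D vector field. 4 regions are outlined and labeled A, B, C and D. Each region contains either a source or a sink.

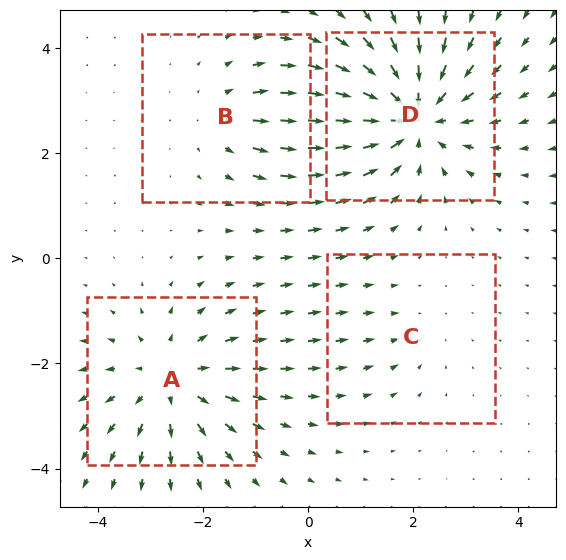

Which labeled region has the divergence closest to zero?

Divergence at each region's feature centre — A: about +4, B: about +3, C: about -2, D: about -6. Region C is closest to zero.

C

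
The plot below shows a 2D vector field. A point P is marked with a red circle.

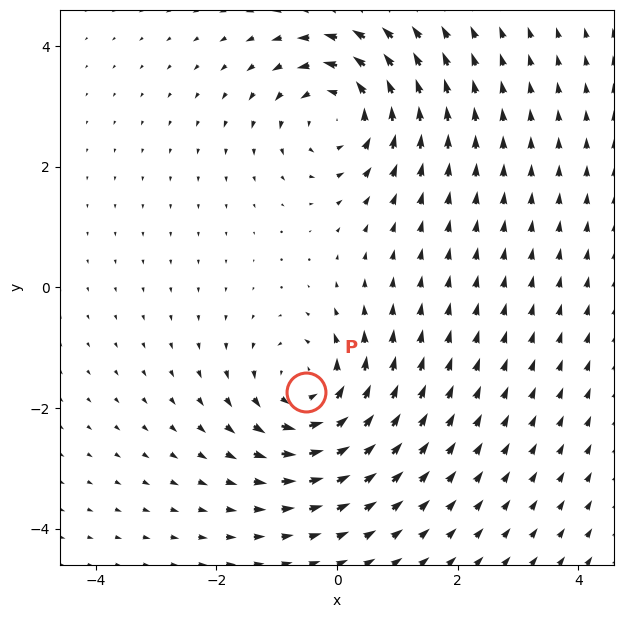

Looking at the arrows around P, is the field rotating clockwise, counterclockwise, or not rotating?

counterclockwise

Near P at (-0.5, -1.7) the arrows circulate counterclockwise. The curl (z-component) there is about +5; positive curl means counterclockwise rotation.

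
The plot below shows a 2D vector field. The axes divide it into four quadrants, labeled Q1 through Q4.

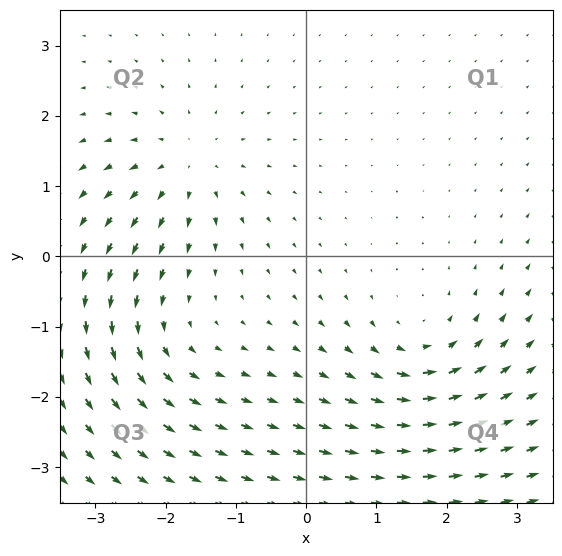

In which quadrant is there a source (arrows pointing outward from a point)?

The source sits at approximately (-1.7, 1.3), which lies in quadrant Q2. The divergence there is about +4, positive as expected for a source.

Q2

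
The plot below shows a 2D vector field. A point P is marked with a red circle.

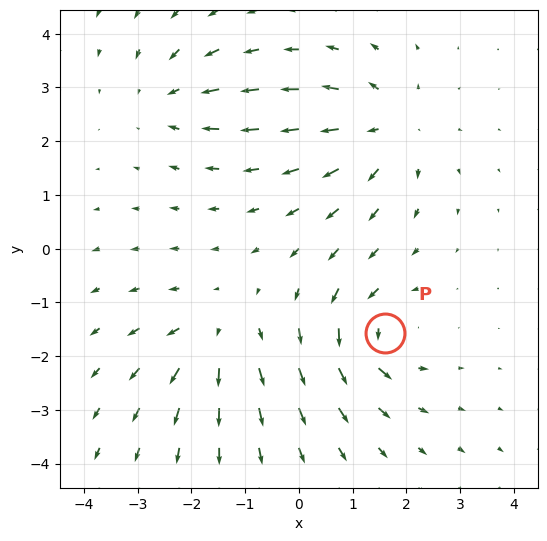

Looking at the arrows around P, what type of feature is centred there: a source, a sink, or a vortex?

At P (1.6, -1.6) the arrows circulate counterclockwise. Divergence ≈0, curl about +6 — near-zero divergence with nonzero curl is a vortex.

vortex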